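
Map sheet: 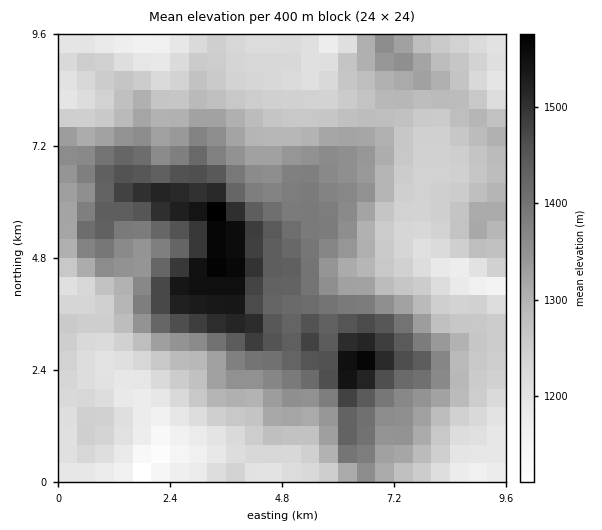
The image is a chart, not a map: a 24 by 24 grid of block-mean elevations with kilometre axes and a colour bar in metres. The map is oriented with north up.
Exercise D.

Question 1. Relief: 1100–1590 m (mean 1310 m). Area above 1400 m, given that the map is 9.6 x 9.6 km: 19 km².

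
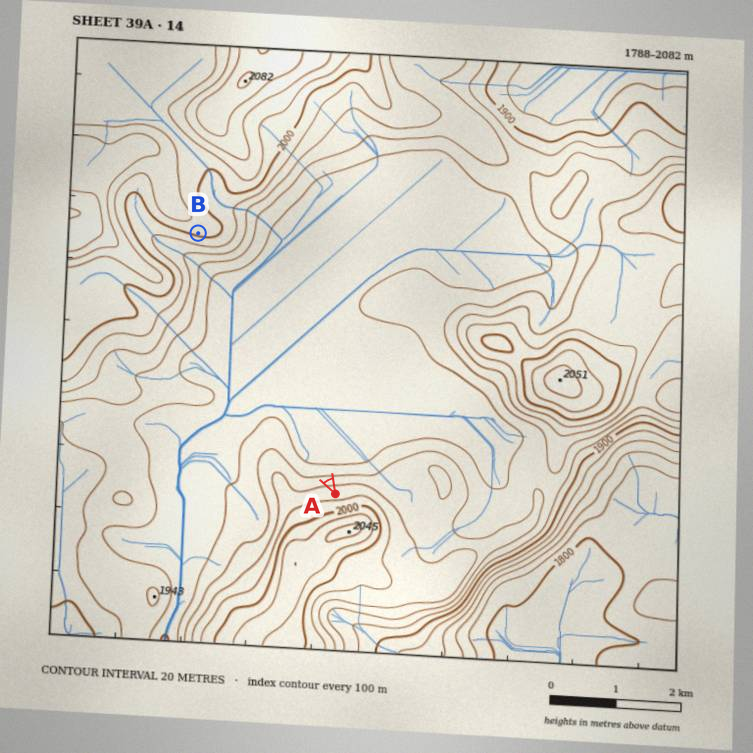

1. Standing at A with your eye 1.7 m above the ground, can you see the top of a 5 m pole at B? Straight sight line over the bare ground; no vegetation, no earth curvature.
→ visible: true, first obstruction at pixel None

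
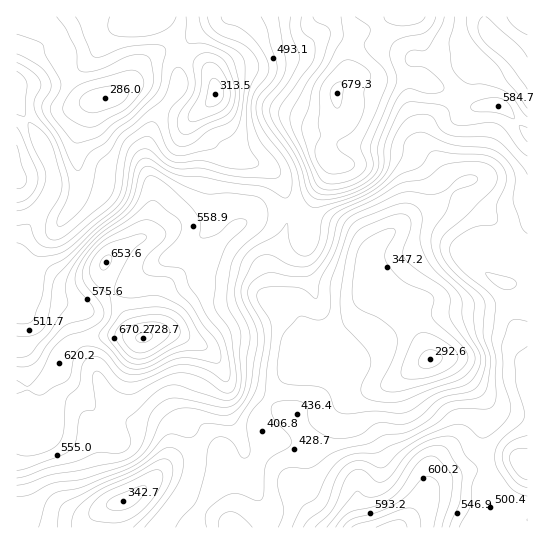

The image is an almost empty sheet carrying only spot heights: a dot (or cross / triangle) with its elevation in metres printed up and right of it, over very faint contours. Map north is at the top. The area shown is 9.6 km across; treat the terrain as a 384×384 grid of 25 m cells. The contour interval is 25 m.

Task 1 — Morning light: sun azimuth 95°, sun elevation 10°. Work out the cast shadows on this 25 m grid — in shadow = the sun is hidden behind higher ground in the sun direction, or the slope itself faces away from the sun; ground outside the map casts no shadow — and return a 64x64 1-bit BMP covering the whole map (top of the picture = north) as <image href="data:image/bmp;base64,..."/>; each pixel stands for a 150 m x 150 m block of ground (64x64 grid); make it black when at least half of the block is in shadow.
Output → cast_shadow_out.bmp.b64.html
<image width="64" height="64" href="data:image/bmp;base64,Qk0+AgAAAAAAAD4AAAAoAAAAQAAAAEAAAAABAAEAAAAAAAACAAATCwAAEwsAAAIAAAAAAAAA////AAAAAAAAAAAAAYAAAAAAAAAAAAAAAADAAAAAAAAAAOAAAAAAAAAAYAAAAAAAAAAgAAAAAAAAAAAAAAAAAAAAAAAAAAAEAAAAAAAAAAgAAAAAAAAACAAAAAAAAAAAAAAAAAAAAAAAAAAAAAAAAAAAAAAAAAAAAAAAAAAAAAAAAAAAAAAAAAAAAAAAAAAAAAAAAAAAAAAAAAAAAAAAcAAAAAAAAAH4AAAAAAAAA/gAHAAAAAAH+AAYAAAAAAPwABgAAAAAA+AAOAAAAAAAAAA4AAAAAAAAADAAAAAAAAAAAAAAAAAAAAAAAAAAAAAAAAAAAAAAAAAAAAAAAAAAAAMAAAAAAAAAB4AAAAAAAAAPwAAAAAAAAA/AAAAAAAAAD+AAAAAAAAAP8AAAAAAAAAfwAAAAAAAAA/wAAAAAAAAA/gAAAAAAAAB+AAAAAAAAAD8AAAAAAAAgPwAAOAAAAAAfAAB8AAAAAB8AAPwAAAAADgAB/AAAAAAMAAP4AAAAQAAAA/gAAABAAAAB8AAAAAAAAAHAAAAAAAAADgAAAAAAAgB/AAAAAAAHAf4AAAAAAAMB/gAAAAAAAID8AAAAAAAAQPgEAAAAAAAAcAQAAAAAAAAgAgAAAAAAAAAAAAAAAAAAAAAAAAAAAAAAAAAAAAAAAAAAAAAAAAAAAAAAAAAAAAAAAAAAAA=="/>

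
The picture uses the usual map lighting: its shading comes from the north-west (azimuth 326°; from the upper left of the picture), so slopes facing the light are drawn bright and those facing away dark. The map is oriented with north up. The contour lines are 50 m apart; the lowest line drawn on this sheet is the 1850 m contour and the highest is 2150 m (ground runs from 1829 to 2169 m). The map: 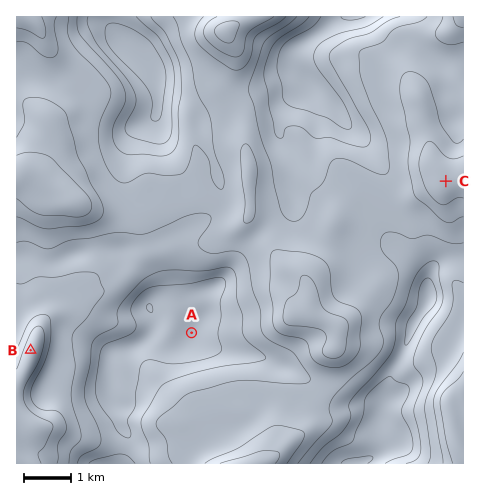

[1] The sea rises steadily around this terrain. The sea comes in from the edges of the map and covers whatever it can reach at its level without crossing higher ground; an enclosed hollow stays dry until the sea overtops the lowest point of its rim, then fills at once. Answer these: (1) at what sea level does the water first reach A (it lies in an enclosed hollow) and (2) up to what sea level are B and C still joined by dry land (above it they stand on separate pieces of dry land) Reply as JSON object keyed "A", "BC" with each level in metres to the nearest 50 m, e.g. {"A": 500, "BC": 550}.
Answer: {"A": 1900, "BC": 2000}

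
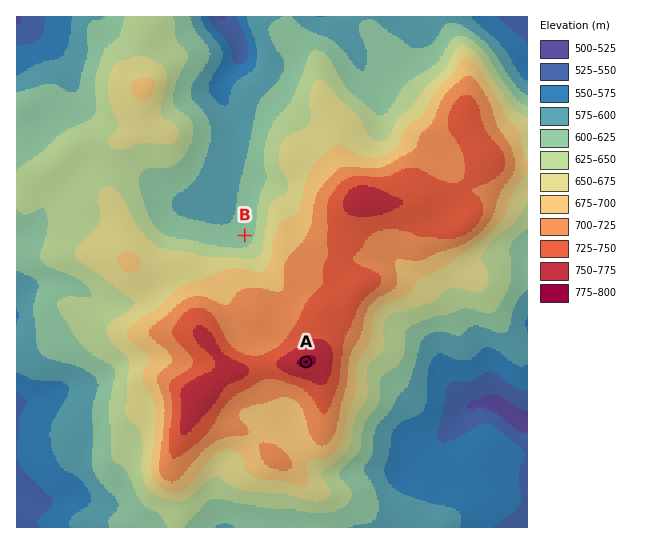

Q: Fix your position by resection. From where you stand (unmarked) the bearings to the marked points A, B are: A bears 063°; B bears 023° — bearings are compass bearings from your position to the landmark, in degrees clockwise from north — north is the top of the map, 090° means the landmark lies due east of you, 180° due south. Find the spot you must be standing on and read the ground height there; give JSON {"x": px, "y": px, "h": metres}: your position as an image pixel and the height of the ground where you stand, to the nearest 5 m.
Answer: {"x": 159, "y": 437, "h": 690}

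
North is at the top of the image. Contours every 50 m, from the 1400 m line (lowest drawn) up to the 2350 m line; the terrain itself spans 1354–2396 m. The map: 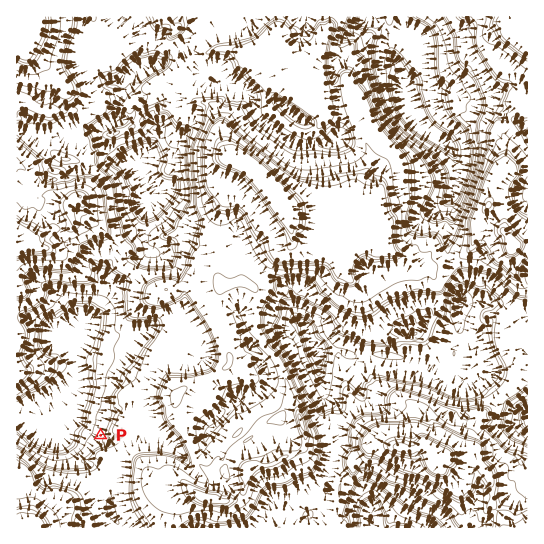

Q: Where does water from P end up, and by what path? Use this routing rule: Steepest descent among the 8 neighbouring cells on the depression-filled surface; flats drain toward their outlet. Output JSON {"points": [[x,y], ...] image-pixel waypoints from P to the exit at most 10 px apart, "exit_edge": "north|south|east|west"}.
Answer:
{"points": [[101, 435], [90, 431], [79, 425], [69, 423], [58, 425], [47, 423], [37, 423], [26, 417], [17, 410]], "exit_edge": "west"}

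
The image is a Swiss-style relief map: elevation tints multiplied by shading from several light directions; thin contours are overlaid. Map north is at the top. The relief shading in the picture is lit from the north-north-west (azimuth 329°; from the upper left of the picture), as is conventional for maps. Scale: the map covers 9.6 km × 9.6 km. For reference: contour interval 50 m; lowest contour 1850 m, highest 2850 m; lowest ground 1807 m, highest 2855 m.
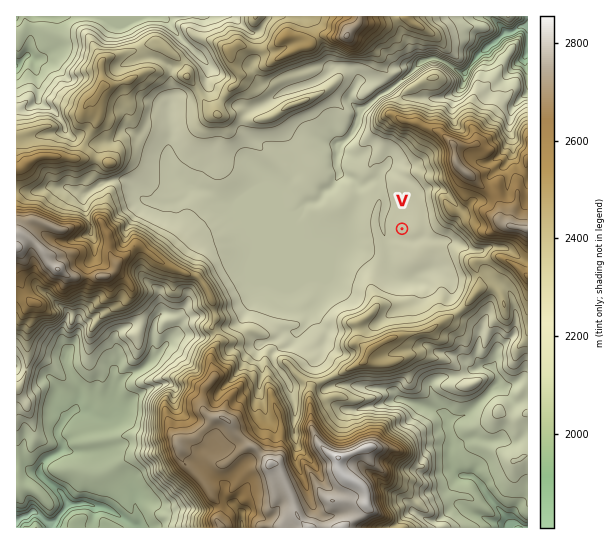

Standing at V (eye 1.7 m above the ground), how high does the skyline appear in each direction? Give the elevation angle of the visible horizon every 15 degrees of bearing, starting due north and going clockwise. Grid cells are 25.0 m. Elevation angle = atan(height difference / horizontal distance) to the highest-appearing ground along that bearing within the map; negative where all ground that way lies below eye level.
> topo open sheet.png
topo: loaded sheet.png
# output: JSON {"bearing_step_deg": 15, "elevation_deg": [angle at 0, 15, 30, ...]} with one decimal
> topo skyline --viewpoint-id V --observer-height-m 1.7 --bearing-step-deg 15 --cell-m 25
{"bearing_step_deg": 15, "elevation_deg": [9.7, 10.8, 14.9, 18.3, 15.3, 14.1, 14.9, 8.9, 6.7, 6.4, 5.6, 6.9, 7.5, 8.1, 6.6, 5.9, 2.6, 3.8, 4.6, 1.8, 2.3, 3.1, 4.5, 7.9]}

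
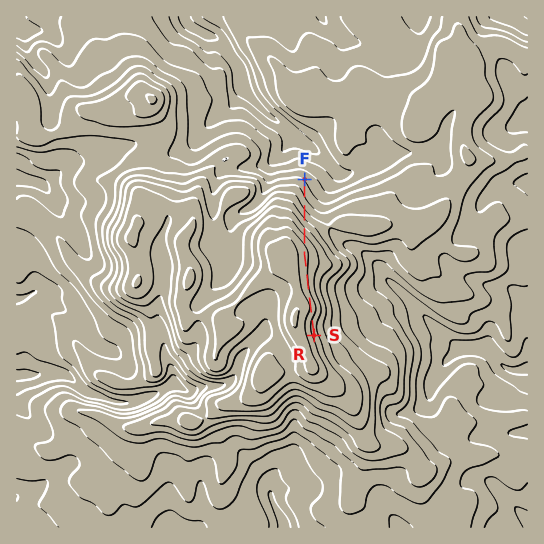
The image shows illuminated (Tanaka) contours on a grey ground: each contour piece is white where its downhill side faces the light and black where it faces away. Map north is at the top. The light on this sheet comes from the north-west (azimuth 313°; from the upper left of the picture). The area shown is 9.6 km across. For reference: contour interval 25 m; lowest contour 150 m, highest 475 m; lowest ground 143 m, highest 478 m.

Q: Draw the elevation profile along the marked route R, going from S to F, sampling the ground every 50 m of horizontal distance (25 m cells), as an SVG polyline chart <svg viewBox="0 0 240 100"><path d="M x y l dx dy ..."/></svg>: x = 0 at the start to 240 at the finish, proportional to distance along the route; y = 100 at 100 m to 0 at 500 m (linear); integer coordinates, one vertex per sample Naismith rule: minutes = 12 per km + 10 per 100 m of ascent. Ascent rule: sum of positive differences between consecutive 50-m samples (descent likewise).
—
<svg viewBox="0 0 240 100"><path d="M0 21l4 0 4 1 4-1 4 0 4-1 5-1 4-2 4-1 4-1 4-1 4-1 4 1 4 1 4 1 4 1 4 1 5 0 4 0 4 1 4 0 4 0 4-1 4 0 4 0 4 0 4 0 4-1 4 0 5 0 4-1 4 0 4 1 4 1 4 1 4 1 4 2 4 2 4 2 4 2 5 2 4 2 4 2 4 2 4 2 4 1 4 2 4 2 4 2 4 1 4 2 5 1 4 1 4 1 4 1 4 1 4 1 4 1 4 1 3 1"/></svg>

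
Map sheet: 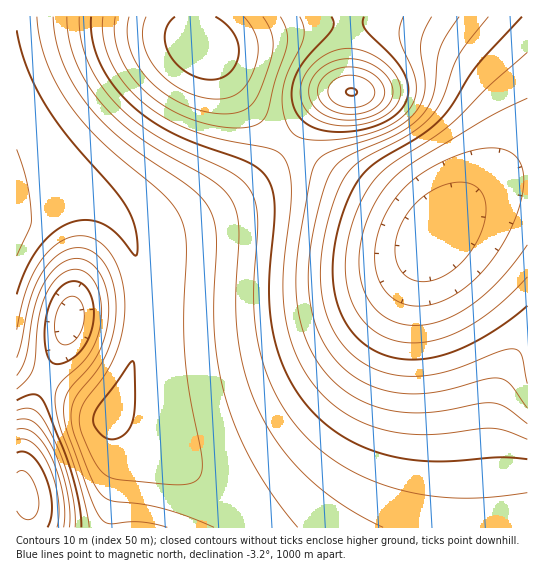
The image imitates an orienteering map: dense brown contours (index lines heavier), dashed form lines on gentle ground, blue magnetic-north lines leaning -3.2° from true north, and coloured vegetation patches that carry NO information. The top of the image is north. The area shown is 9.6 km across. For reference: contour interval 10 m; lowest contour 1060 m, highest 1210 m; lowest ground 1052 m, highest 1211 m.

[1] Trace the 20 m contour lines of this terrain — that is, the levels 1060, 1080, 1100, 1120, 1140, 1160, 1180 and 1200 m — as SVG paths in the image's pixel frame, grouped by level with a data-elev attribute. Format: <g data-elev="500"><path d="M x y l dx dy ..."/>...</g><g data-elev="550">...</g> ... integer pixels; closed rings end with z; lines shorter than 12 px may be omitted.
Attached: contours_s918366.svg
<g data-elev="1060"><path d="M415 281l-8-4-5-5-4-6-3-9 2-20 9-22 15-16 18-12 20-5 8 1 8 3 8 9 3 15-3 19-9 18-13 16-15 12-16 6z"/></g><g data-elev="1080"><path d="M527 245l-23 30-24 23-25 17-25 9-12 1-12 0-11-3-10-5-9-7-7-9-5-11-3-11-2-24 5-26 11-27 15-20 13-13 19-12 68-41 37-18"/></g><g data-elev="1100"><path d="M17 453l6-1 8 3 8 10 6 12 5 14 2 14-1 12-3 10"/><path d="M527 306l-34 25-35 19-31 8-14 2-15-2-13-3-14-6-11-8-9-11-8-12-5-13-4-16-1-16 1-24 6-27 9-25 11-19 16-16 43-26 20-15 12-15 26-40 45-49"/><path d="M215 17l10 6 8 10 5 9 1 11-3 10-6 9-8 6-11 2-12-2-12-5-10-8-7-10-4-10-1-11 3-9 7-8"/></g><g data-elev="1120"><path d="M17 429l9 0 8 4 9 10 8 14 7 17 5 20 2 17-1 16"/><path d="M527 408l-17-24-11-6-12 1-41 11-27 4-26-2-26-8-20-13-17-18-12-22-8-26-2-28 3-31 9-44 10-28 7-9 8-7 54-25 14-9 10-10 7-11 4-10 3-34 3-12 6-12 13-18"/><path d="M263 17l8 14 2 14-2 16-10 26-6 13-6 7-11 5-13 2-20-3-20-6-19-10-16-14-12-15-8-17-3-16 2-16"/></g><g data-elev="1140"><path d="M527 439l-21-8-13-3-63 7-20-1-20-3-19-5-17-8-16-10-14-11-13-16-12-19-8-21-6-23-2-21 0-23 8-83-1-18-5-14-6-6-8-4-52-10-29-9-23-11-20-13-21-20-14-23-8-24-1-22"/><path d="M17 410l10-2 8 3 7 7 9 16 11 23 8 25 4 25 1 20"/><path d="M63 345l-4-3-3-7-2-9 2-9 3-10 4-6 6-4 5-1 5 4 4 6 1 9-1 9-3 9-5 7-6 4z"/><path d="M300 17l4 10 0 10-19 44-3 14 1 15 4 15 7 9 11 5 16 1 29-2 27-7 20-10 14-14 4-10 1-12-3-14-13-32-1-10 4-12"/></g><g data-elev="1160"><path d="M527 493l-36 4-30 1-30-2-29-6-28-9-25-12-24-16-20-18-16-18-13-22-10-22-7-26-4-24-1-25 4-80-2-15-5-11-7-10-10-8-75-36-22-16-19-16-17-21-13-23-7-23-2-22"/><path d="M17 389l11-11 5-9 6-52 4-15 6-13 8-11 9-7 9-2 10 3 9 9 5 13 3 17-3 19-5 15-7 12-28 28-3 6-1 10 4 24 23 66 7 36"/><path d="M332 125l18 1 17-3 15-6 12-8 6-11 0-11-4-12-10-11-19-12-10-3-10-1-9 2-9 3-10 6-8 7-6 8-4 9-1 10 2 9 4 8 7 7 9 5z"/></g><g data-elev="1180"><path d="M298 527l-24-30-21-34-16-33-12-35-7-29-3-29-1-35 2-63-1-16-4-12-7-10-11-11-67-47-20-18-17-18-15-21-11-23-7-22-3-24"/><path d="M17 358l4-13 10-48 7-16 8-14 12-12 12-6 13-1 12 6 9 9 7 14 4 16 1 17-3 23-7 21-9 17-20 24-6 15 0 11 2 10 17 44 9 17 10 8 53 8 25 8 27 11"/><path d="M344 114l10 0 11-2 9-3 6-6 4-6 0-7-2-7-6-6-13-8-14-2-15 3-11 8-5 11 0 6 2 6 10 9z"/></g><g data-elev="1200"><path d="M111 439l7-1 7-4 4-5 4-8 2-26 0-28-2-6-34 44-5 10-1 8 4 6 6 7z"/><path d="M17 294l9-24 12-21 15-16 17-10 15-3 14 2 17 11 19 23 2-2 1-7-4-22-10-22-12-16-46-53-26-39-15-32-8-33"/><path d="M349 95l6 0 2-4-3-2-6 0-2 4z"/></g>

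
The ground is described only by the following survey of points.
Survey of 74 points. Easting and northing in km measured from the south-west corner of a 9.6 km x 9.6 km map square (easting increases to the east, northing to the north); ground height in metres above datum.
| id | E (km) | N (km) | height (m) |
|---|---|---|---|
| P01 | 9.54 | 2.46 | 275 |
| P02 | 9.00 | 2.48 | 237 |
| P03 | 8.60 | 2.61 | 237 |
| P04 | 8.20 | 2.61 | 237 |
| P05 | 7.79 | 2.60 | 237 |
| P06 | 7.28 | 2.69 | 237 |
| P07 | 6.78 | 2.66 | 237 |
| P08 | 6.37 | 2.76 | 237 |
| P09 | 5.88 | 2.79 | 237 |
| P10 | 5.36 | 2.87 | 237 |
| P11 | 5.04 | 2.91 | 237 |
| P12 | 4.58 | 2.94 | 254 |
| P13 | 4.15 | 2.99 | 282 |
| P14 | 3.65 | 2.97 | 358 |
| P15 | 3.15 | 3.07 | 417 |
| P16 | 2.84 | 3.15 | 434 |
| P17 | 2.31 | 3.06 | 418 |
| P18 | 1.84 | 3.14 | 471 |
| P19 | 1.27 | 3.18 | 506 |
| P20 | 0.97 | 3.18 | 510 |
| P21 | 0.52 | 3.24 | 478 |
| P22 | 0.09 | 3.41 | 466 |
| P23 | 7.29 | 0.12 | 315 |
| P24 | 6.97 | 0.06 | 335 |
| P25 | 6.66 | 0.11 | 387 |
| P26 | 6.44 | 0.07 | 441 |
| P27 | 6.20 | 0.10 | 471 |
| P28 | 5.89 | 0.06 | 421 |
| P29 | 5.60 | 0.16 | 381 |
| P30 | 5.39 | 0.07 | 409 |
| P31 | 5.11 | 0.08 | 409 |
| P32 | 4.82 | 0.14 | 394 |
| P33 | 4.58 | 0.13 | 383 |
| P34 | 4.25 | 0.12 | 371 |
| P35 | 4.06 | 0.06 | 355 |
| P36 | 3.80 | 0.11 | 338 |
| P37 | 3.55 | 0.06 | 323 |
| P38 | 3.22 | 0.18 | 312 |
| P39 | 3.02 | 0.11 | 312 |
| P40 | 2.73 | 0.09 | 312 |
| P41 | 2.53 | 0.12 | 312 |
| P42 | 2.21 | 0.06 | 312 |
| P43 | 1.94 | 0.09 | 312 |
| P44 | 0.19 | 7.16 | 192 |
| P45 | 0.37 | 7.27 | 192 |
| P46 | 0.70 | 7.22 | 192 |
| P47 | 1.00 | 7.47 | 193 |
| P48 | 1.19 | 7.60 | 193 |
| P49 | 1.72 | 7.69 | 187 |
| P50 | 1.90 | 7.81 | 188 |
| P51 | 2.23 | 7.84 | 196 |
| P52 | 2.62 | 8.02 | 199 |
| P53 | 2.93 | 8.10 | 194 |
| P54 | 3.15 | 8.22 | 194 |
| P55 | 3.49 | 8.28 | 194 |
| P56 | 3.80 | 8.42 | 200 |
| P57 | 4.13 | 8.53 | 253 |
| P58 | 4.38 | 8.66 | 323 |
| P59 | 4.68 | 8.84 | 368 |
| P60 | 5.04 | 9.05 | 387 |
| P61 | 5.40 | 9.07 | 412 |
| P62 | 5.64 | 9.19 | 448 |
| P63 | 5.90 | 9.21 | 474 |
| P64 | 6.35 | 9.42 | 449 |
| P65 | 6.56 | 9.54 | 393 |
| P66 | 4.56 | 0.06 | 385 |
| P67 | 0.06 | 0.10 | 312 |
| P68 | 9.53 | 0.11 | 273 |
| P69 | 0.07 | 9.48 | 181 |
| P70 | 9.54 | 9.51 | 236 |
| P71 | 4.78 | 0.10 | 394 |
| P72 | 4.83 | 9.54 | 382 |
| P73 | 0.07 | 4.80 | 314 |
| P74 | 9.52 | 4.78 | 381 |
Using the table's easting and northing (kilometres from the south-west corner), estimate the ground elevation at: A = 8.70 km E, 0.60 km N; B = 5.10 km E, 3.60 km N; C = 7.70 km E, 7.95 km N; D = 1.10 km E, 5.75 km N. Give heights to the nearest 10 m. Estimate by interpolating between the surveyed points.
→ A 270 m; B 240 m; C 430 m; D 220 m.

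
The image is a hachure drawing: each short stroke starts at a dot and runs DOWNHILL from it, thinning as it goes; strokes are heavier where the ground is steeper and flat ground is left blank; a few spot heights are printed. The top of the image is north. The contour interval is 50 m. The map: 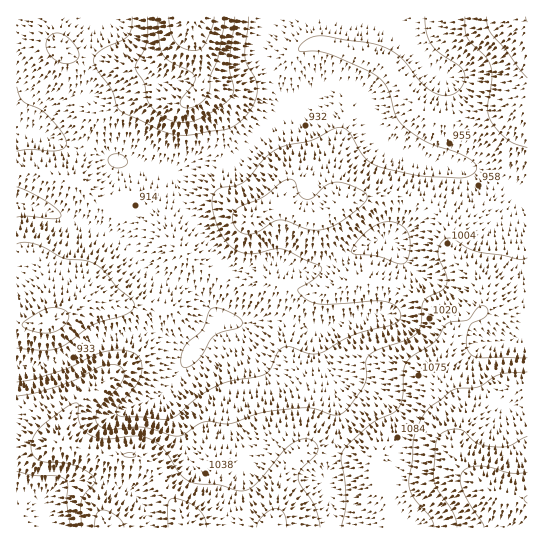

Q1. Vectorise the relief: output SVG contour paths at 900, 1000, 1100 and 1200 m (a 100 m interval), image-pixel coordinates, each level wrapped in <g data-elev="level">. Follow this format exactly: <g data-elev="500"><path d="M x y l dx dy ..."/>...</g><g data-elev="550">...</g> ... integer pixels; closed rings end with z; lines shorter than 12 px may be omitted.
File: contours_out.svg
<g data-elev="900"><path d="M185 368l-3-2-1-4 2-13 5-7 14-12 7-18 2-3 6-1 6 1 18 10 1 4-1 3-20 6-7 4-15 23-8 6z"/><path d="M17 187l12 5 18 10 11 8 3 5-2 3-5 1-25-3-12 1"/><path d="M114 167l-6-5 0-4 2-2 8-2 8 4 2 4-3 4-6 2z"/><path d="M17 87l5 13 4 3 13 6 8 6 15 18 4 10-3 6-6 2-27-2-13 2"/></g><g data-elev="1000"><path d="M17 471l17 4 23 1 8 3 3 6-1 17 3 25"/><path d="M40 333l11 0 10-4 7-8 1-4-1-4-9-5-10 0-11 5-15 10-1 3 4 3z"/><path d="M527 258l-8 1-16-4-24-3-10-3-16-10-6-1-4 2-4 6-1 8 8 21 1 6-1 5-4 4-13 7-5 4-2 5-1 20-6 9-10 6-28 9-9 7-2 5 0 16-2 8-16 23-9 6-8 0-22-7-36 3-16 3-27 10-20-3-7 1-18 12-7 2-36-9-36 2-5-2-4-4-1-4 0-5 6-9 18-20 4-10 0-4-3-4-8-3-14 3-34 17-27 8-21 4"/><path d="M245 234l11-1 17-11 6-2 8 1 23 9 8 0 9-2 14-6 17-13 8-8 1-6-4-4-10-5-10-3-8-1-10 4-12 12-7 1-7-4-5-14-4-2-4 1-22 17-23 9-6 5-3 7 2 7 4 5z"/><path d="M148 17l-1 25-4 10-7 11 0 7 8 12 3 17 5 8 14 11 16 5 12-2 12-6 19-12 7-8 2-8-4-14-1-10 6-46"/><path d="M465 17l0 13 2 8 18 19 6 10 1 14-4 26 2 12 7 10 10 11 8 4 12 4"/></g><g data-elev="1100"><path d="M124 527l-2-5-5-5-7-5-7-2-4 1-2 3-2 13"/><path d="M206 527l-2-10-6-8-11-7-13-4-4 2-2 5 0 22"/><path d="M287 527l-3-13-3-4-6-2-5 2-7 5-5 7-1 5"/><path d="M125 457l8 0 3-2-3-2-5 0-4 1-1 1z"/><path d="M527 372l-25 2-8 3-16 10-24 2-24 18-7 8-6 12-3 12-5 46 4 12 17 20 4 10"/><path d="M169 17l2 14 4 11 8 6 11 3 7-2 4-5 8-18 1-9"/></g><g data-elev="1200"><path d="M527 472l-17 1-20-6-9-1-12 1-6 4-3 8 2 10 22 38"/></g>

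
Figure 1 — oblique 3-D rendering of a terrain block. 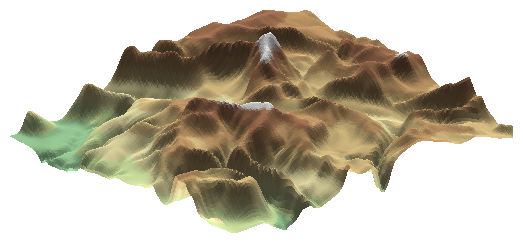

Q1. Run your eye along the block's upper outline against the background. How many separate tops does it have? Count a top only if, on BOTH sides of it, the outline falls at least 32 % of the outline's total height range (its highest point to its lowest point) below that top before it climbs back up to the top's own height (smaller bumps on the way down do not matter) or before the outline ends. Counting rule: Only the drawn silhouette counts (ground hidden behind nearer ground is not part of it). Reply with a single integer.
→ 1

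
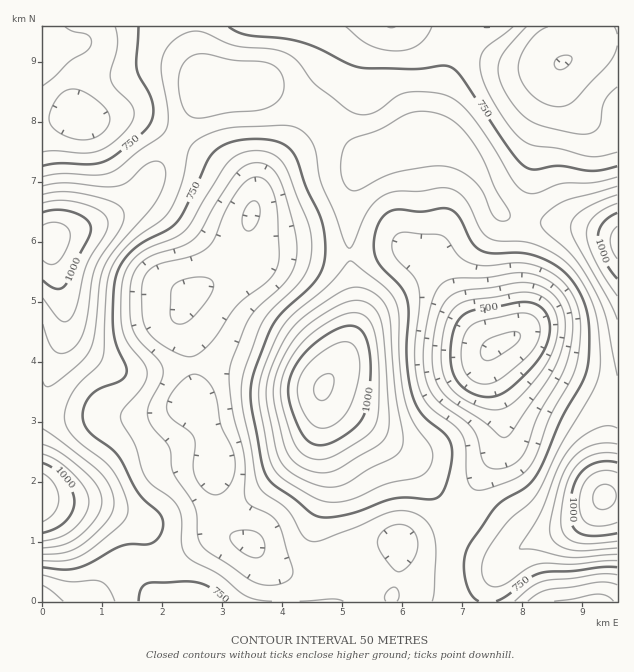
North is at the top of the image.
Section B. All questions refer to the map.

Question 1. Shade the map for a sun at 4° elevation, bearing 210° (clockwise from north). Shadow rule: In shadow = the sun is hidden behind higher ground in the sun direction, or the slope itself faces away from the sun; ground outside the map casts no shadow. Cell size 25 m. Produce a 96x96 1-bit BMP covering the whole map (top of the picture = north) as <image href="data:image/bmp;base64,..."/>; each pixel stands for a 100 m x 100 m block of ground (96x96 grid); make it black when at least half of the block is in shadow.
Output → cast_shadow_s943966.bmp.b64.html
<image width="96" height="96" href="data:image/bmp;base64,Qk2+BAAAAAAAAD4AAAAoAAAAYAAAAGAAAAABAAEAAAAAAIAEAAATCwAAEwsAAAIAAAAAAAAA////AAAAAAAAAAH////wAAAAAAAAAAH///+AAAAAAAAAAAP///8AAAAAAAAAAAP///4AAAAAAAAAAAP///AAAAAAAAAAAAf//+AAAAAAAAAAAAP//4AB4AAAAAAAAAP//4AD8AAAAAAAAAP//wAD8AAAAAAAAAP//wAB8AAAAAAAAAP//gAA4AAAAAAAAAP//gAAAAAAAAAAAAP//gAAAAAAAAAAAA///gAAAAAAAAAAAH///AAAAAAAAAAAD///+AAAAAAAAAAf////4AAAAAAHAAB/////gAAAAAAfgAD/////gAAAAAP/gAP/////gAAAAAP/wAf/////AAAAAAf/wB//////AAAAAAf/wD//////AAAAAAf/wH//////AAAAAA//4H/////+AAAAAD//wP/////+AAAAAf//wP/////+AAAAB///wH/////+AAAAH///gH/////+AAAAP///gD/////8AAAAf///AB9////8AAAA////AA8////8AAAB////AAcf///8AAAD////AAMf///8AAAD////gAEP///4AAAD////gAAH///4AAAH////wAAD///wAAAH////wAAB///wAAAH////4AAA///wAAAP////4AAA///wAAAf////4AAAf//wAAf/////8AAAP//wAA//////8AAAf//4AB//////8AAA///4AB//////+AAA///4AB//////+AAB///8AD//////+AAB///8AD//////+AAB///8AH//////+AAB///+Af//////8AAD///+B///////8AAD////H///////4AAD////H///////4AAD////H///////gAAD////j//////4AAAD////gD/////AAAAB////wAP///+AAAAA////wAD///8AAAAAf///wAA///8AAAAAH///wAAf//8AAAAAB8f/4AAP//8AAAAAAAP/4AAH//4AAAA8AAH/4AAH//4AAAD/4AD/8AAD//4AAAD/+AB/8AAB//4AAAP//AB/8AAB//4AAB///gA/8AAA//4DwP///gAf+AAAf/4H/////wAP8AAAH/wP/////wAH8AAAD/wP/////wAD8AAAA/wf/////4AB4AAAAPgf/////4AAAAAAAAA//////54AAAAAAAA///////8AAAAAAAB///////8AAAAAAAD///////4AAAAAAAH///////4AAAAAAAP///////wAAAAPgAf///9///gAAAAfwB////9///gAAAA/4/////8///gAAAB///////8f//gAAAD///////8P//wAAAH///////8H//gAAAP///////8B//gAAAf///////8A//gAAB////////8Af/gAAH////////8AP/gCB/////////8AH/gf//////////8AD/g///////////8AB/h///////////8AA/x///////////8AAfz///////////8AAPz///////////8AAH7///////////8AAD7///////////8="/>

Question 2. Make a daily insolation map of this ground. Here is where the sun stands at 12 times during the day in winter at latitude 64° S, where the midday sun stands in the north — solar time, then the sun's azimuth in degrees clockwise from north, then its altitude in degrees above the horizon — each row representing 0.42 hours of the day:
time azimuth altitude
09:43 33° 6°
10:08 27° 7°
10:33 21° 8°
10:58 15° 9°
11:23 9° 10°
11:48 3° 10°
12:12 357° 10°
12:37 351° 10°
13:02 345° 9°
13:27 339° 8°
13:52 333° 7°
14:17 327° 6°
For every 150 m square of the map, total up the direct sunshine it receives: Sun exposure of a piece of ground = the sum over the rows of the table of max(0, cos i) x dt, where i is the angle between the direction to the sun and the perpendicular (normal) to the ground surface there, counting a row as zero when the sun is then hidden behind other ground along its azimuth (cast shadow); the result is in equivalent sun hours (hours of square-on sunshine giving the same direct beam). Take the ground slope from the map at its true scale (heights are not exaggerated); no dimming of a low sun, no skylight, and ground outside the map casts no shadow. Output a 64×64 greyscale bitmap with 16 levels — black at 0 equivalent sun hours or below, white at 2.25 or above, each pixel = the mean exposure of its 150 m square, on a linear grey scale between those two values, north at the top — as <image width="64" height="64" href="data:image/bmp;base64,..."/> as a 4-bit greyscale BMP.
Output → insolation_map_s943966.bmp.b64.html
<image width="64" height="64" href="data:image/bmp;base64,Qk12CAAAAAAAAHYAAAAoAAAAQAAAAEAAAAABAAQAAAAAAAAIAAATCwAAEwsAABAAAAAAAAAAAAAAABEREQAiIiIAMzMzAERERABVVVUAZmZmAHd3dwCIiIgAmZmZAKqqqgC7u7sAzMzMAN3d3QDu7u4A////ABAAARIjRWd4iJmaq7u6qZh3ZVVVVVVVQxAAAAAAAAAAAAAAEjRVZ3iJmZmZmpmId3ZURDREVVRDIQAAAAAAAAAAAAASNFZneJmZmId2ZmZmZlRDRERVREQyEAAAAAAAAAAAABI0VWZ4mamId2VEREVWVURVVVVERVQyEAAAAAAAAAAAASNFVWiJqYd2VUMzNFVUVVZVVURWZlQhAAAAAAAAAAABIjREV3iIdmVEMyIiM0RVVERERFZ3dlMQAAAAAAAAAAASIzRFZ2ZUQzMzIRERIzMiIzREZ3iIdUIQAAAAAAAAABEjNEVVVEMiIiIhAAABEAABI0RneIiHZTIQAAAAAAABEjRFVVRDMhESIiEAAAAAAAASNGZ3iIh2VDEAABESIRIjVmZmVUQyEREREAAAAAAAABI0VneIiId2QyEAIzMzM0VoiId2ZUMhAAAAAAAAAAAAAjRWeImZmHZUMiJFVmZmZ4mZmId3ZTIQAAAAAAAAAAASNFZ4mqqYh2ZVRHd4iIiIiZmYiId2UxAAAAAAARAAABI0V4mrupmIiId3qqqqqZiIiId3d3ZTIQAAAAARERERIjRWiau7qZmaqqrMzMu6mHdmZmVVZVQhAAAAABERESIzNEZ5q7qpmavN3e3czLqHZlVVVERERDIRAAAAAAESI0RERWiZqZmavO7+7dzLqYdlVVVEMjNEMyEQAAAAARI0VVVVZneIiJq83v/cy7qph2ZmZlQyIzNDMhAAAAABI0ZndmZmZnd3iavN3aqZmYh3Z3eHdUMjM0MzIQAAABI0Z4iYiHZmZneImqq6d3d3ZmZmeIh2VDMzMzMhEBERI0V4mruqmHdmd4iIiIhVVVVFVVVmd3ZUQzMzMiIREiI0VnmqvMy6mHd3iIh3ZkREMzMzNEVVVURERDMzIiIiM0RWeKvM3cupiIiJiHZlQzMiIiIiIzMzM0REREMzMzMzRWZ4mrzMy6mZiIiYh2VDIiERESIiIiIjRVVVVVVUQzRFZneJqqqZmZmIiIiHZUIhEREiMzMiIiNFZ3d3d2ZUREVmZ3iIh3eIiZiIh3dlMhEREjRVVEMzNFZ4iJmZh2VEVWZmZ3ZURFZ4iIh3ZlQyEREkVnd3ZVVVZniZqqqYdlVWZmZVVDIRESR4h2ZVVDIREjVomZiHZmZneImqu6qYdmZmVVVDIAAAABNnZlREMhEjRXiZmId3d3d3iau7u6mHdmVURDIQAAAAACVlVEQyIiNFZ3h3dmZ2d3eJq7zMu6l2ZURDIQAAAAAAAlVERDMjNEVmZmVVVmZ3d4mrzMzMuodlREMhAAAAAAAANEQzIiM0RVVVRERVZneImrvM3dzLmGVUQhAAAAAAAAATMzMiI0RFREQzNEVWd4mrvMzd3cuphlVCEAAAAAAAAAIyIhEjREREMzMzRFVniau8zMzMzLqYdUIQAAAAAAAAAiIRESNEREMhEiMzRVeJqru7u7u8u6mGQhAAAAAAAAABERERIzQzMgAAEiM0VneJmqqpmqq7qYdTEAAAAAAAAAEREREjMyIgAAAAEiNFVneIiIiIiZqph1MhAAAAAAAAAREREiIiIRAAAAABIjRVVWZndmZniIh2VDIQAAAAAAABEREiIiERAAAAAAASNEVFVVVlVVZnZlVEMyEAAAAAAAESIkQzIRAAAAAAASNERUREVVVERFVUMzMzMhAAAAAAEiM0ZlQyIRAAAAABI0RERERERERERDIiIiMyEAAAAREjRVaYh2VDIQAAABIjM0RERDM0REMzIRERIjIhERIzNEVnibuqmHZTIQERIiIiIjMzMzMzMzIRABERIiIzRVZmeJq77dzLqYZCIiIiIhEAEjMyIzMyIRAAAREiM0VniIiavN3/7t3Ll1QyIiIhEAABIiIiMyIRAAABARI0V4iZmavN7//+7duoZUMzIiEQAAASIiMzIhEAAREAEjRniZmaq83v7+7t26h1RDMyIRAAABIzM0MyEQABEQESNWeImZqrze7u7u3LqYdlRDMyEAAAAjNEREMhERERERJGeIiJmrvM3c3d3cuqmHZUQzIAAAABNEVVVDIhERERJFeIiImau7vMvM3cy7uqmGVDIQAAAAE0RVZmVDMiIiNFaIiZmaqrqqurvMy7u7uoZTIQAAAAASNEVnd2VEMzNFaImZmZqqqZmYmqqqqquqhkIQAAAAABIzRWiJh2VVVWeImZmZmqmYh4d4iIiImZh1MQAAAAAAEjNGeJqZh3d3eImZmZmZmYdmZVVVVVZnd2QxAAAAAAESNFaJmqmZiIiJmZmIiZmYdlVURDMzM0RVVDIQAAAAESNFZ4iZmZmZmZmZmIiImYh2VVVDIiIiIzREMyIRERIiNFZ3iIiImZqpmZiIiIiIiHdmVUMyIiIiM0REQzMzMzRFZ3h3ZneJmZmYiIiHd3iIiHdmVEMzMzMzRFVVVVVVVVZ3d3ZmZ4mZmIh3d3Zmd3eIiHdlVVVUQzRFZnd3d3d2Z3d3ZmZ4mZmId3ZmVVVmZ3iIh2ZmZmZURVZ3iJmZmZiHd3d3eImZmId3ZVRERFVWZ4iHZmZnZlVVZ4iZqru7upiHd3eJqqqYh3ZUMyIzRERWd3ZlVmZmVVZ3iZqrvMzLupiHiJmqqZh3ZkMhESIzM0VWZVRERVVVVniJmaq8zdy6qYiIiZmYh3ZlQgABESIiI0RTMzMzREVWeIiZmqvMzLupiHd3d3dmZlQxAAABERERIz"/>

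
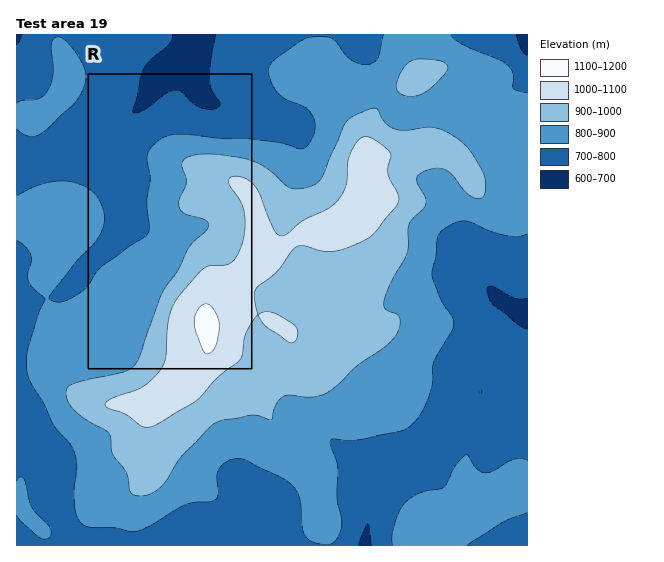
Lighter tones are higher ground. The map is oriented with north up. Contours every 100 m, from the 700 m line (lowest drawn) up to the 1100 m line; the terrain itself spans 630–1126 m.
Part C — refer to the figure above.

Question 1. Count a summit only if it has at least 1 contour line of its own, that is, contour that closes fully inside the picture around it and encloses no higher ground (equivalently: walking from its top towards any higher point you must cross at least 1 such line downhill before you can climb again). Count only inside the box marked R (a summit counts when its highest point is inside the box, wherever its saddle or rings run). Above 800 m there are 1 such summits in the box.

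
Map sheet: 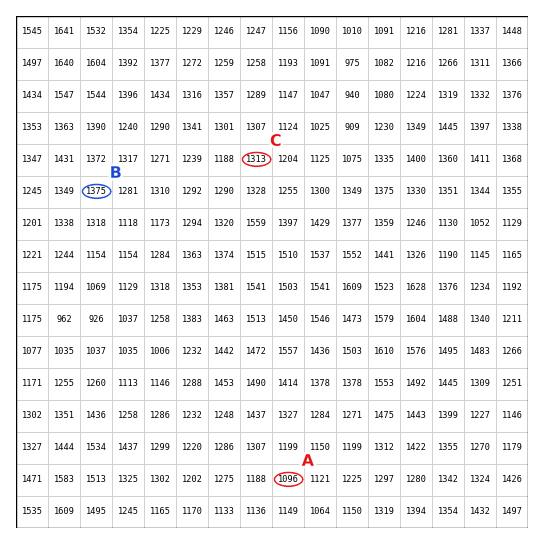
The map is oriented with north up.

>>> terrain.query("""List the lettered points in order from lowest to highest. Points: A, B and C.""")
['A', 'C', 'B']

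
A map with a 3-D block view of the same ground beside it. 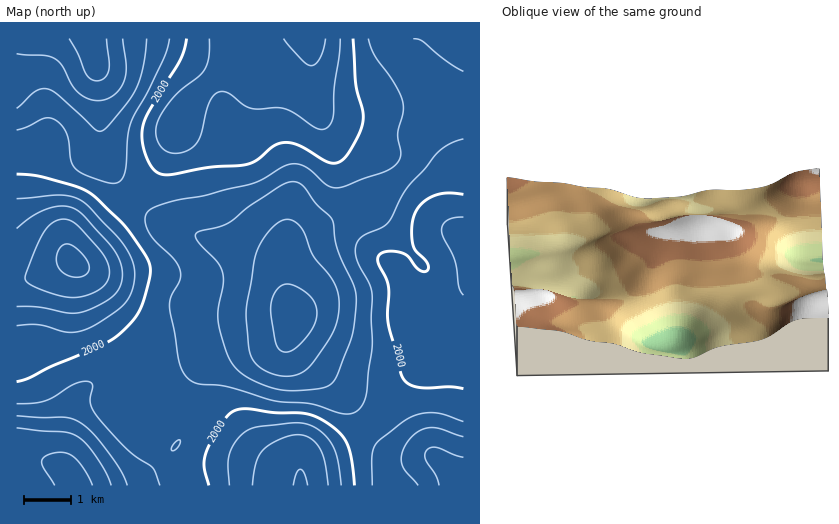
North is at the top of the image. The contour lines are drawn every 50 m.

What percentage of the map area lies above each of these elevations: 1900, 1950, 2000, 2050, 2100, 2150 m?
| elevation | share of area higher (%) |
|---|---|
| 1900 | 94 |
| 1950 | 84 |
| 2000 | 67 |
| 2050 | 41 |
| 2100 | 21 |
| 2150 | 10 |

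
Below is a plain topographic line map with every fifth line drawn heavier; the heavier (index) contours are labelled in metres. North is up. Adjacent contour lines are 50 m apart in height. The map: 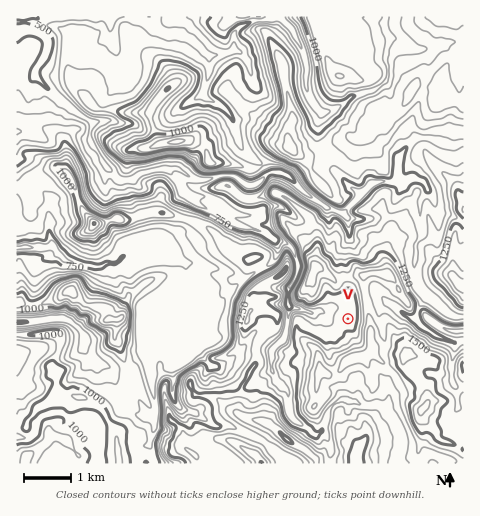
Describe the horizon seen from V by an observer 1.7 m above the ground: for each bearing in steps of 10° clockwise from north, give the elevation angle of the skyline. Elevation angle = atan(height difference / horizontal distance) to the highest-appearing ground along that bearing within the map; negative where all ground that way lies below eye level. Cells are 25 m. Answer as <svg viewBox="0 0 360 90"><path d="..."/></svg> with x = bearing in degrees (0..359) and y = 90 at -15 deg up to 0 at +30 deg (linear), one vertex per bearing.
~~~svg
<svg viewBox="0 0 360 90"><path d="M0 47l10-6 10-5 10-3 10-6 10-5 10-4 10-3 10-2 10-3 10-1 10-1 10 0 10 4 10 7 10 6 10-1 10-1 10 2 10 6 10 7 10-2 10 1 10 4 10 4 10 7 10 4 10-1 10 1 10 0 10-12 10-4 10-1 10 2 10 0 10 5"/></svg>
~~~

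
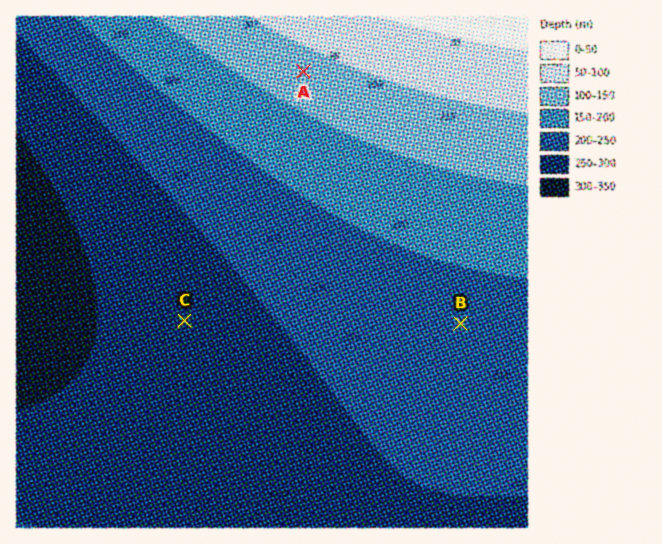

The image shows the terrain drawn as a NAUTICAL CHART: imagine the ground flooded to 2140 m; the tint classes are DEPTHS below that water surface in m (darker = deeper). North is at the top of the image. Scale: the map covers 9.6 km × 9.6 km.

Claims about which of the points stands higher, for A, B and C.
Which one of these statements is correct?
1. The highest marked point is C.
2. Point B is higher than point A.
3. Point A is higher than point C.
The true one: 3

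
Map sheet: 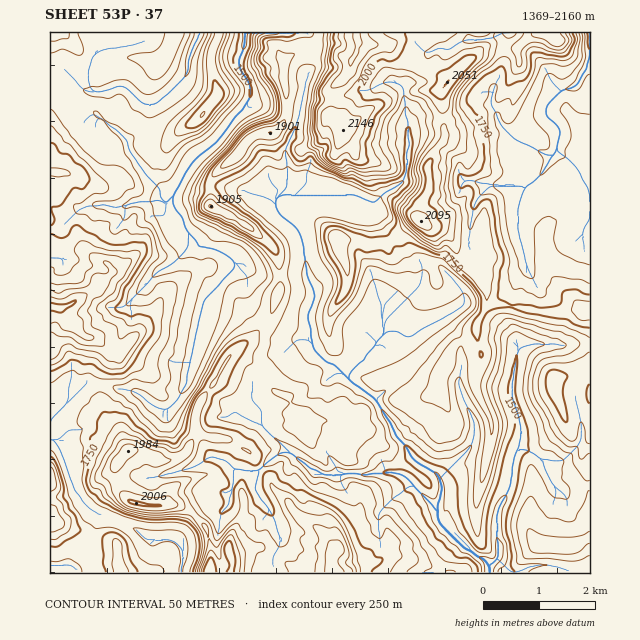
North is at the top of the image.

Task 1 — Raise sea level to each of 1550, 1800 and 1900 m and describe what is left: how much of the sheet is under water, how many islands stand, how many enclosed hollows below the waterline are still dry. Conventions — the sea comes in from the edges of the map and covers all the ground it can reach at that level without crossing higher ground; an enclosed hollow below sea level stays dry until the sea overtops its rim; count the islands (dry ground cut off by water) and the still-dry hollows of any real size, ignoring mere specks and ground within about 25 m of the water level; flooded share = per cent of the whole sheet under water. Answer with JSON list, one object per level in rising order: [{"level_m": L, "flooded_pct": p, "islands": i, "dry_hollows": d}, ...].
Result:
[{"level_m": 1550, "flooded_pct": 9, "islands": 0, "dry_hollows": 0}, {"level_m": 1800, "flooded_pct": 78, "islands": 2, "dry_hollows": 0}, {"level_m": 1900, "flooded_pct": 90, "islands": 1, "dry_hollows": 0}]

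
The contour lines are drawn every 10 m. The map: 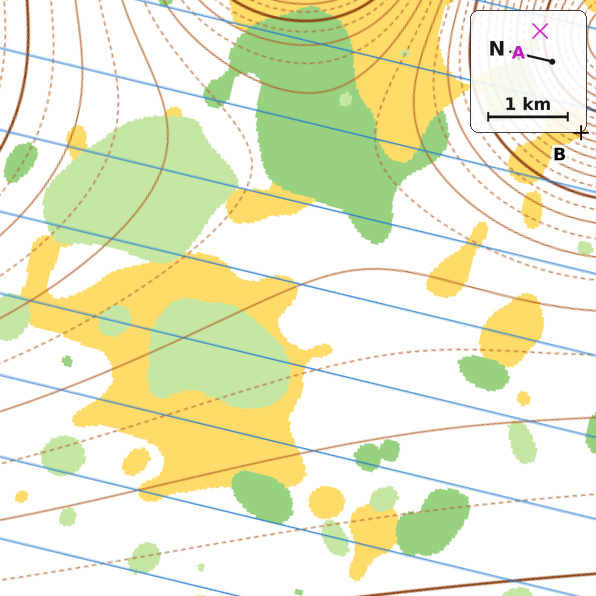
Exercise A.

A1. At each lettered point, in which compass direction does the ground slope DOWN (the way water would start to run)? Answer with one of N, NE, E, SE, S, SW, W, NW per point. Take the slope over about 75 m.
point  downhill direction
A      N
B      W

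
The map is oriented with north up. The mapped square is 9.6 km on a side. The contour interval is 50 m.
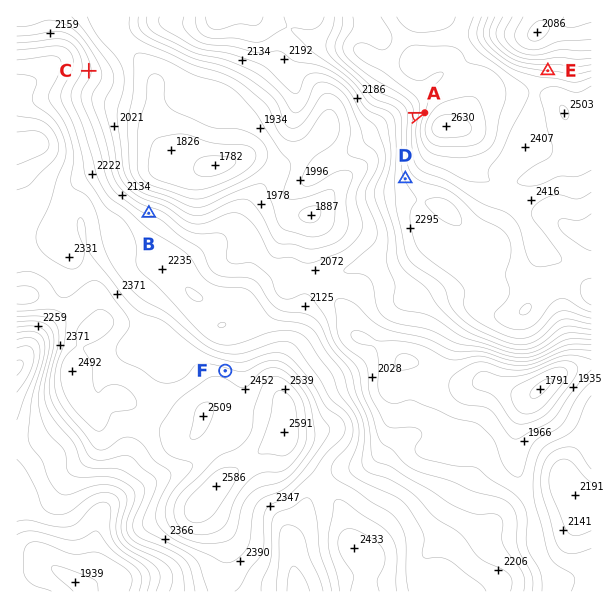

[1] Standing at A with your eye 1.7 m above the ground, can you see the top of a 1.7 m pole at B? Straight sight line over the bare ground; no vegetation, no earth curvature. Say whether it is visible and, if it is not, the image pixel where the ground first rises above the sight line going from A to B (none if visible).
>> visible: true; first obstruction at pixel None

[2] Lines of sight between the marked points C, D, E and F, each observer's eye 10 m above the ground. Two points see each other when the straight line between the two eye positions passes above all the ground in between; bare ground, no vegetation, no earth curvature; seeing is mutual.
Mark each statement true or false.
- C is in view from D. true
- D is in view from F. true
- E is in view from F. false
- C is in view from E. false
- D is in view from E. false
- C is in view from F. true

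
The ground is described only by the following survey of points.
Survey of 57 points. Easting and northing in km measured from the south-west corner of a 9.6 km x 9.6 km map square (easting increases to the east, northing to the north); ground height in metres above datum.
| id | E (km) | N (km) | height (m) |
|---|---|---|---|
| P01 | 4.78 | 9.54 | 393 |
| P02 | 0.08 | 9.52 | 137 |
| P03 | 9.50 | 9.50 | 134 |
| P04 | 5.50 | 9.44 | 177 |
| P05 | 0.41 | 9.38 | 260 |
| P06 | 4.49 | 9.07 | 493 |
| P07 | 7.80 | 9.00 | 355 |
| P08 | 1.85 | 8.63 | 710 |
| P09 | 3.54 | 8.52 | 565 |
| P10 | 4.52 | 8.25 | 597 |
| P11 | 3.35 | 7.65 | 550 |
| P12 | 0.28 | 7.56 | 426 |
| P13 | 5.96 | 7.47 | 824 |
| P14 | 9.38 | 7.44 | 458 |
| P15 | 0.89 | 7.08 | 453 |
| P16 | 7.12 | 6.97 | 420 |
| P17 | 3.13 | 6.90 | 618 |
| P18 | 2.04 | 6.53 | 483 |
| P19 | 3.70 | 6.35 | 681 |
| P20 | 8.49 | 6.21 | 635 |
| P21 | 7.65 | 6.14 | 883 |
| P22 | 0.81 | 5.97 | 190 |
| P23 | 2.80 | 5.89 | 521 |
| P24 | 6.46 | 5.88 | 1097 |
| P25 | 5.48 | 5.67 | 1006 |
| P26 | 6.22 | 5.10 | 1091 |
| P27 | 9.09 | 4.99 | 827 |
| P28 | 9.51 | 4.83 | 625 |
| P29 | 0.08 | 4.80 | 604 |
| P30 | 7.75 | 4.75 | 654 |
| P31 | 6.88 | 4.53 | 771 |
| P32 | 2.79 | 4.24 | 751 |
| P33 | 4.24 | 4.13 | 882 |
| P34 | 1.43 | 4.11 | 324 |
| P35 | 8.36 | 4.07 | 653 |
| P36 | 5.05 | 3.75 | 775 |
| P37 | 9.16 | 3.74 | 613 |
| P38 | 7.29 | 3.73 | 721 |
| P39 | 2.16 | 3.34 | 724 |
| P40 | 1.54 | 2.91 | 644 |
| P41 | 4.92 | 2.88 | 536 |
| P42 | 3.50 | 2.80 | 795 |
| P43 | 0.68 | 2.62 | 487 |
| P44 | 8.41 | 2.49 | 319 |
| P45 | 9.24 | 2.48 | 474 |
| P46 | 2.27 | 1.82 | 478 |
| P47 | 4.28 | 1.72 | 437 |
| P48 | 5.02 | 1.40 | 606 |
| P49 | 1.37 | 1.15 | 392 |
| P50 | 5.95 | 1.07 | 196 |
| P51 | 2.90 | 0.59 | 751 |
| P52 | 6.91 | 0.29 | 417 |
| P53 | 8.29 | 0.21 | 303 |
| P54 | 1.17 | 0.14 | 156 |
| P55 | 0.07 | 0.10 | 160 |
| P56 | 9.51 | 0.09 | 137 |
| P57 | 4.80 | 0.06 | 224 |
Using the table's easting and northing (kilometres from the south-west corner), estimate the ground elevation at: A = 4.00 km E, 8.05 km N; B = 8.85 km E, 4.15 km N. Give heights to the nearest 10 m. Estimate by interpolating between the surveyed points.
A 490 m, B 670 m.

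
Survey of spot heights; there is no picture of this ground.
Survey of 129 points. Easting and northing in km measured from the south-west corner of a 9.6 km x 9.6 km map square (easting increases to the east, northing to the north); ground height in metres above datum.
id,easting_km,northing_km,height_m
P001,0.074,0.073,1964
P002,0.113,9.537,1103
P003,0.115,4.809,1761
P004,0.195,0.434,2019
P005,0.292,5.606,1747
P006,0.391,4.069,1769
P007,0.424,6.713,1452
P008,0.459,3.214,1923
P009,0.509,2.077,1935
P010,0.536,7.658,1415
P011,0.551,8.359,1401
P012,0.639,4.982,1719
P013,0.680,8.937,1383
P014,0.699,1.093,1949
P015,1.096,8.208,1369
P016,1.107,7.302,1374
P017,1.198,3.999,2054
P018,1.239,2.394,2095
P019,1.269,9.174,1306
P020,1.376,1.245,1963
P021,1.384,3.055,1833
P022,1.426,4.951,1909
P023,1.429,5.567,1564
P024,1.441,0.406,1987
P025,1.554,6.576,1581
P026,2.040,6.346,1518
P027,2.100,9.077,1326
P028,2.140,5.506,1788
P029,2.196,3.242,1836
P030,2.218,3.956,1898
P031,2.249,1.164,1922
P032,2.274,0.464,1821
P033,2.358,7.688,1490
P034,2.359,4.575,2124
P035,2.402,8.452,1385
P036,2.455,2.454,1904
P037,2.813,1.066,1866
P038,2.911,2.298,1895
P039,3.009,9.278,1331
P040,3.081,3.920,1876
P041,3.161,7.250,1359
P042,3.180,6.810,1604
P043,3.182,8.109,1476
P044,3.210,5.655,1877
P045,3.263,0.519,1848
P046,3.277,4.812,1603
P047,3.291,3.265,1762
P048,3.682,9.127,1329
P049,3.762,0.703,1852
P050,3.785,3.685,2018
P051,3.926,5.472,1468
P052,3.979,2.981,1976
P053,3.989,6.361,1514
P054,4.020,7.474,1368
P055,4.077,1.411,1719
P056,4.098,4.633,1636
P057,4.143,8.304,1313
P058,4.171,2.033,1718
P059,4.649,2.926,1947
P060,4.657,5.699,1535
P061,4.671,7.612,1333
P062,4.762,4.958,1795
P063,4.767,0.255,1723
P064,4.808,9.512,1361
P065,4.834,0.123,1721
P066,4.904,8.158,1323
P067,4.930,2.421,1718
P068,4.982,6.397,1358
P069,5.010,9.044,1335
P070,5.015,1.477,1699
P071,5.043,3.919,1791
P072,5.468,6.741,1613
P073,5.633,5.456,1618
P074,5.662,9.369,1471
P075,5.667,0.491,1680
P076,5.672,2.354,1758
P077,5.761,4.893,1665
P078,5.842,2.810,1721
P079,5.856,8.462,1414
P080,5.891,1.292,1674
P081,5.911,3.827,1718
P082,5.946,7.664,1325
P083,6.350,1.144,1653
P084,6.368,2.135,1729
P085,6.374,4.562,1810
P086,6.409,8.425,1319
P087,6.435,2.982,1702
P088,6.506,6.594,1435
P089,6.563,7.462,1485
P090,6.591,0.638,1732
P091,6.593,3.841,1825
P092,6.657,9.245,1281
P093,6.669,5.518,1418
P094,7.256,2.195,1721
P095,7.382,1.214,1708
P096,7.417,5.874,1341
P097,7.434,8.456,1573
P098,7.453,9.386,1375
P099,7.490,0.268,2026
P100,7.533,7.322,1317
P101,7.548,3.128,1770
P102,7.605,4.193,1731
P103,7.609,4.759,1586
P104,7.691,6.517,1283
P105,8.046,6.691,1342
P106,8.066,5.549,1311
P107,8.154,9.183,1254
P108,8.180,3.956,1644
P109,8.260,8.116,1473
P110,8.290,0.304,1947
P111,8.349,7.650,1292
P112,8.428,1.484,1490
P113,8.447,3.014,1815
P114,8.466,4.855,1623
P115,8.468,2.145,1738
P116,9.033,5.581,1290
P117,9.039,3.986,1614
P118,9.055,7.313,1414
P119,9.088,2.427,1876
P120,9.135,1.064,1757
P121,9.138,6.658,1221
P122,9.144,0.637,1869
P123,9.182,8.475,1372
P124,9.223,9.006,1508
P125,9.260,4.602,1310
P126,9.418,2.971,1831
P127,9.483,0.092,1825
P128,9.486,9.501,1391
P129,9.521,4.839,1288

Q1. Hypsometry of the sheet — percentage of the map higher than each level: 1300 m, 93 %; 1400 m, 74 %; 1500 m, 63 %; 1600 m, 56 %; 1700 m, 46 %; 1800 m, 26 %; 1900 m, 14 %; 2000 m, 6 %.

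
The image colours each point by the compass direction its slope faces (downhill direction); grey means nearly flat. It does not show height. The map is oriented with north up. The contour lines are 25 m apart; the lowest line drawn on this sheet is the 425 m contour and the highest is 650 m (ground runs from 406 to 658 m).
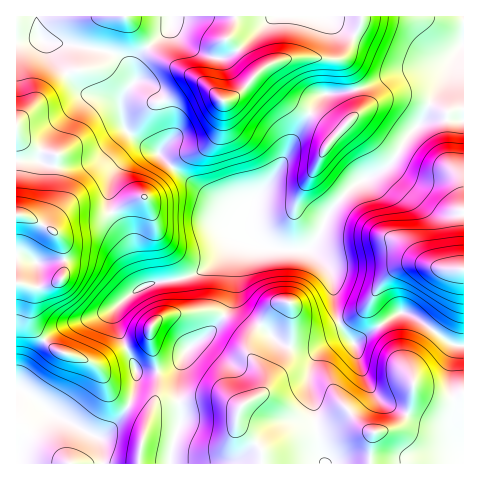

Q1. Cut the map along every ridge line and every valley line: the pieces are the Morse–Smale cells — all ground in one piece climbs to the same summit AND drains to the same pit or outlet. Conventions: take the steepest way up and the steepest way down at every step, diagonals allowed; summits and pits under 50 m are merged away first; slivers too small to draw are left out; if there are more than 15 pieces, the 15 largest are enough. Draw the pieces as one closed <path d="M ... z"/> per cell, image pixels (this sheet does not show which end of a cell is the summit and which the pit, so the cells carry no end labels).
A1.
<path d="M36 16l-20 1 0 446 86 1 0-17-4-9 5-2 20-22 7-11 6-20 0-14-18-40-4-13 1-8 16-14 14-8 42-9 16-7 33-31 7 0 3 2 2-2 3 5 16 4 20 2 21-1 10-12 11-24 10-13 18-17 29-15 7-7 16-27 11-11 12-3 32 0 0-75-19 19-42 7-49 20-31 3-6 7-21 33-18 35-25 33-6 16-1 20-4-16-8-9-52-37-25-25-20-11-11-10-5-15 0-14 13-19 0-5-7-13-8-7-9-5-68-12-5-12z"/><path d="M243 239l-9 1-15 17-16 13-16 7-42 9-14 8-16 14 0 14 21 47 0 14-6 20-7 11-20 22-5 2 4 9 0 16 361 1 1-117-17-5-29-23-15-7-10 4-39 27-10-11-8-19-5-40-17-20-5-4-22 1-20-2-10-2z"/><path d="M463 16l-425 0-1 12 3 11 5 3 60 9 14 6 8 7 7 13 0 5-13 19 0 14 5 15 11 10 20 11 25 25 52 37 8 9 3 12 2-16 6-16 25-33 18-35 23-36 4-4 39-6 41-17 42-7 19-21z"/><path d="M458 120l-26 0-12 3-11 11-16 27-7 7-29 15-18 17-10 13-11 24-9 12 16 15 6 9 5 40 8 19 10 11 39-27 10-4 15 7 29 23 12 4 5 0 0-224z"/>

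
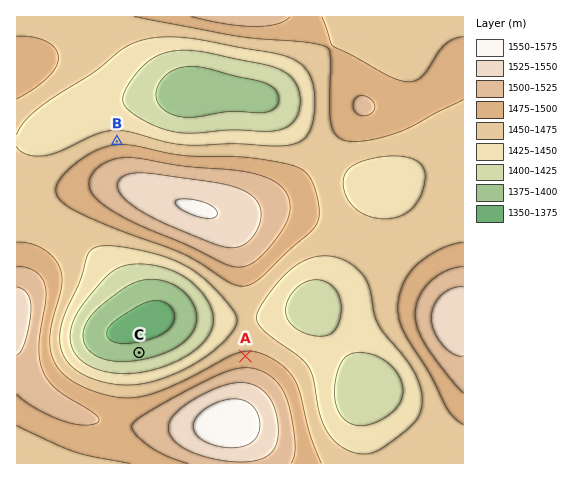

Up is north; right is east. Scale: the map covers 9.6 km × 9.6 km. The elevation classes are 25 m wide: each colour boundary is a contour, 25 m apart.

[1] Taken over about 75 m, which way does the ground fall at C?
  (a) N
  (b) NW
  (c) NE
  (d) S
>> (a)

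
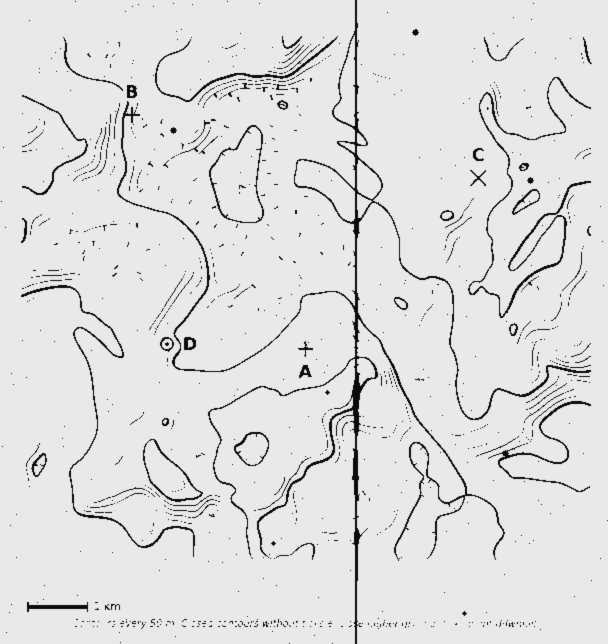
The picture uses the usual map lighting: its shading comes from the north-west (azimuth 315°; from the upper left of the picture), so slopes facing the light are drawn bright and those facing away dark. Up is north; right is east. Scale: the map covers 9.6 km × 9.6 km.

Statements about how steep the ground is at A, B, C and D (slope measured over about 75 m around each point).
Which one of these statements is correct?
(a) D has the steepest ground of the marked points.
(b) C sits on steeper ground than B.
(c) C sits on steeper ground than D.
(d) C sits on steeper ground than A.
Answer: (d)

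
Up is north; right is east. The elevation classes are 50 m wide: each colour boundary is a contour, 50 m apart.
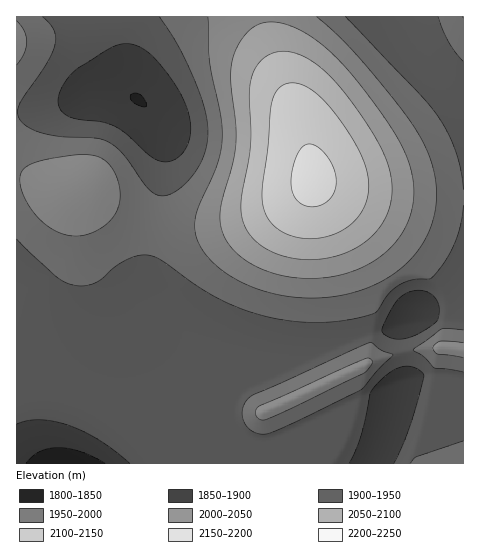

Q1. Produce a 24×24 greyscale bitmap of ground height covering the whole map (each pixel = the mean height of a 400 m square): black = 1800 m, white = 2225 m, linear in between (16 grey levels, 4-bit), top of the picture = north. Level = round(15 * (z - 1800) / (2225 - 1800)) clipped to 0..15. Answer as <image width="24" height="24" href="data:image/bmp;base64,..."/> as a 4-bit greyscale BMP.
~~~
<image width="24" height="24" href="data:image/bmp;base64,Qk2WAQAAAAAAAHYAAAAoAAAAGAAAABgAAAABAAQAAAAAACABAAATCwAAEwsAABAAAAAAAAAAAAAAABEREQAiIiIAMzMzAERERABVVVUAZmZmAHd3dwCIiIgAmZmZAKqqqgC7u7sAzMzMAN3d3QDu7u4A////ACERI0VVVVVVVTNFVTMzRFVVVVVVVUI1VURERERFVWdlVUM0VURERERERFd3ZUMjVUREREREREVWd2QjVUREREREREREVnZEZkRERERERERERVVFd0RFVURERFVVVVQiRURVVUREVWZmZmUyNEVVVVVVZniIiHdUVFVmZVVWeImqqZh2VVZmZlVniau7u6mHZWd3dmZnibzd3LqYdneIh2Znir3e7cuodniJh2VWib3u7tupdniIh1RFeb3u7tuodnd3dkM0aLzu7cuYdWZVVDI0aKze7cqXZVRDMyI0aKze3LmGVVQzIiI0abzdy6h2VWVDIiNFeazMuodlVXVEMzNGeau7qXZURXZURERWeJqql2VEVnZUREVmeJmYdlREVg=="/>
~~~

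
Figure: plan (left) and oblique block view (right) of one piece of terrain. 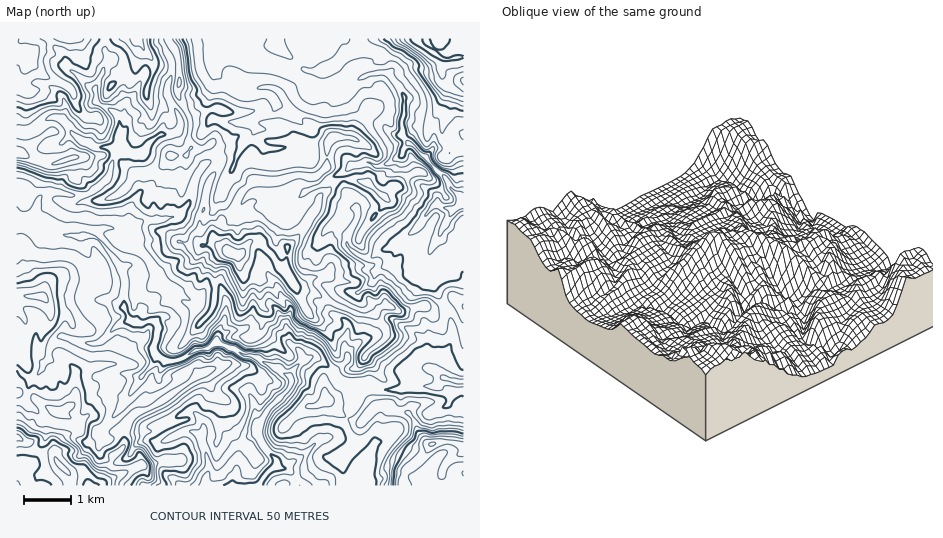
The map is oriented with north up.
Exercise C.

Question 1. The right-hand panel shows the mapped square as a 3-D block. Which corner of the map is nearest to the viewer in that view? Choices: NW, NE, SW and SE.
SW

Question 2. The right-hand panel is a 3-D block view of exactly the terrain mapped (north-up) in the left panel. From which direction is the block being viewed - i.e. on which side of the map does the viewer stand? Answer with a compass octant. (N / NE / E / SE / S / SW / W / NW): SW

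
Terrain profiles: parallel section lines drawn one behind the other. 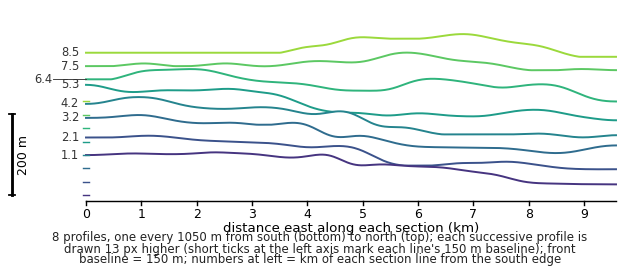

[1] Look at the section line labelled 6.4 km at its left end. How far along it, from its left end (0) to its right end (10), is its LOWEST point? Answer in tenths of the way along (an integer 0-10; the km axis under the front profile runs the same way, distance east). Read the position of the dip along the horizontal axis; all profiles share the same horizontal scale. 10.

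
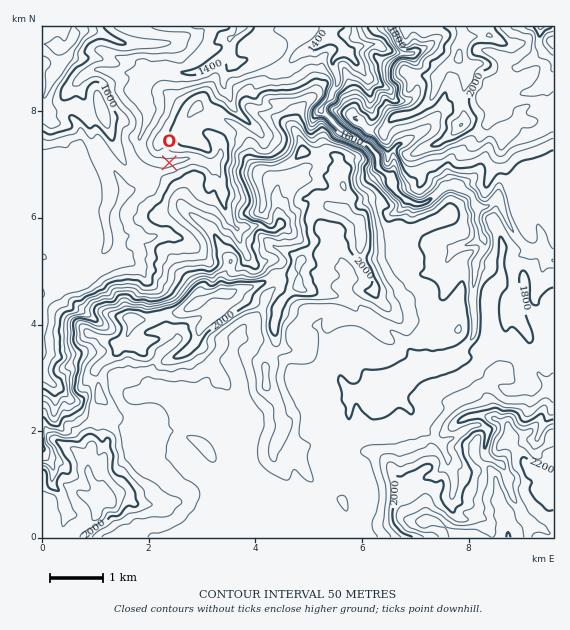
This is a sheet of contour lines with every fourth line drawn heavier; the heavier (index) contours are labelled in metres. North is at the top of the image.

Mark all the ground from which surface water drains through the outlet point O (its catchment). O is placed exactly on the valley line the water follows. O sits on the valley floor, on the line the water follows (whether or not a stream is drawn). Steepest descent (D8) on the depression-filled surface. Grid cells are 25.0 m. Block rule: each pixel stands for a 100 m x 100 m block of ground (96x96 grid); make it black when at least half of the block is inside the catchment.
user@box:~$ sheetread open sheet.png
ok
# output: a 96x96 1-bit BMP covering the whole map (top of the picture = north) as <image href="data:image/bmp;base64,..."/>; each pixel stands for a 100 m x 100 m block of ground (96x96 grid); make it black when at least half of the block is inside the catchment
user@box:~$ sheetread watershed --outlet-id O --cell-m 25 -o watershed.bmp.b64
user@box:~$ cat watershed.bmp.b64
<image width="96" height="96" href="data:image/bmp;base64,Qk2+BAAAAAAAAD4AAAAoAAAAYAAAAGAAAAABAAEAAAAAAIAEAAATCwAAEwsAAAIAAAAAAAAA////AAAAAAAAAAAAAAAAAAAAAAAAAAAAAAAAAAAAAAAAAAAAAAAAAAAAAAAAAAAAAAAAAAAAAAAAAAAAAAAAAAAAAAAAAAAAAAAAAAAAAAAAAAAAAAAAAAAAAAAAAAAAAAAAAAAAAAAAAAAAAAAAAAAAAAAAAAAAAAAAAAAAAAAAAAAAAAAAAAAAAAAAAAAAAAAAAAAAAAAAAAAAAAAAAAAAAAAAAAAAAAAAAAAAAAAAAAAAAAAAAAAAAAAAAAAAAAAAAAAAAAAAAAAAAAAAAAAAAAAAAAAAAAAAAAAAAAAAAAAAAAAAAAAAAAAAAAAAAAAAAAAAAAAAAAAAAAAAAAAAAAAAAAAAAAAAAAAAAAAAAAAAAAAAAAAAAAAAAAAAAAAAAAAAAAAAAAAAAAAAAAAAAAAAAAAAAAAAAAAAAAAAAAAAAAAAAAAAAAAAAAAAAAAAAAAAAAAAAAAAAAAAAAAAAAAAAAAAAAAAAAAAAAAAAAAAAAAAAAAAAAAAAAAAAAAAAAAAAAAAAAAAAAAAAAAAAAAAAAAAAAAAAAAAAAAAAAAAAAAAAAAAAAAAAAAAAAAAAAAAAAAAAAAAAAAAAAAAAAAAAAAAAAAAAAAAAAAAAAAAAAAAAAAAAAAAAAAAAAAAAAAAAAAAAAAAAAAAAAAAAAAAAAAAAAAAAAAAAAAAAAAAAAAAAAAAAAAAAAAAAAAAAAAAAAAAAAAAAAAAAAAAAAAAAAAAAAAAAAAAAAAAAAAAOAAAAAAAAAAAAAAAPwAAAAAAAAAAAAAAP+AAAAAAAAAAAAAAP/8AAAAAAAAAAAAAH/8AAAAAAAAAAAAAH/8AAAAAAAAAAAAAH/+AAAAAAAAAAAAAP//AAAAAAAAAAAAAf//gAAAAAAAAAAAAf//gAAAAAAAAAAAA///gAAAAAAAAAAAA///AAAAAAAAAAAAB///AAAAAAAAAAAAH///AAAAAAAAAAAAP///AAAAAAAAAAAAf///ggAAAAAAAAAA/////gAAAAAAAAAA/////gAAAAAAAAAA/////gAAAAAAAAAA/////gAAAAAAAAAB/////gAAAAAAAAAD/////gAAAAAAAAAD/////gAAAAAAAAAD//w//AAAAAAAAAAD//gH/AAAAAAAAAAD//gD+AAAAAAAAAAD//gAAAAAAAAAAAAB//gAAAAAAAAAAAAA//gAAAAAAAAAAAAAf/AAAAAAAAAAAAAAf+AAAAAAAAAAAAAAf8AAAAAAAAAAAAAAfwAAAAAAAAAAAAAAPAAAAAAAAAAAAAAAEAAAAAAAAAAAAAAAAAAAAAAAAAAAAAAAAAAAAAAAAAAAAAAAAAAAAAAAAAAAAAAAAAAAAAAAAAAAAAAAAAAAAAAAAAAAAAAAAAAAAAAAAAAAAAAAAAAAAAAAAAAAAAAAAAAAAAAAAAAAAAAAAAAAAAAAAAAAAAAAAAAAAAAAAAAAAAAAAAAAAAAAAAAAAAAAAAAAAAAAAAAAAAAAAAAAAAAAAAAAAAAAAAAAAAAAAAAAAAAAAAAAAAAAAAAA="/>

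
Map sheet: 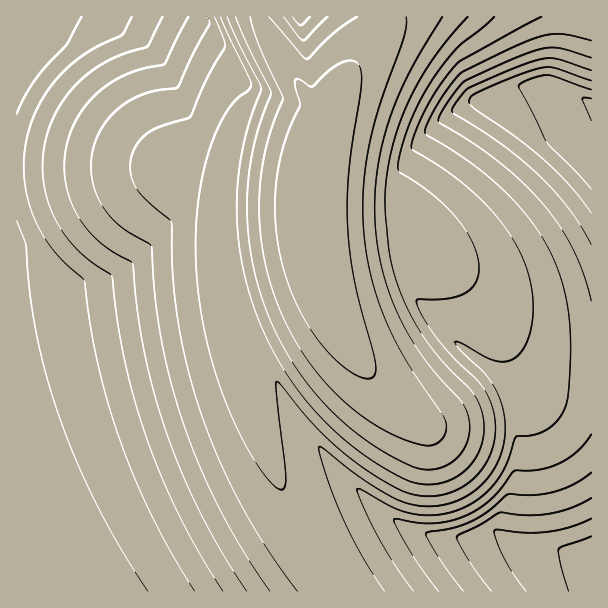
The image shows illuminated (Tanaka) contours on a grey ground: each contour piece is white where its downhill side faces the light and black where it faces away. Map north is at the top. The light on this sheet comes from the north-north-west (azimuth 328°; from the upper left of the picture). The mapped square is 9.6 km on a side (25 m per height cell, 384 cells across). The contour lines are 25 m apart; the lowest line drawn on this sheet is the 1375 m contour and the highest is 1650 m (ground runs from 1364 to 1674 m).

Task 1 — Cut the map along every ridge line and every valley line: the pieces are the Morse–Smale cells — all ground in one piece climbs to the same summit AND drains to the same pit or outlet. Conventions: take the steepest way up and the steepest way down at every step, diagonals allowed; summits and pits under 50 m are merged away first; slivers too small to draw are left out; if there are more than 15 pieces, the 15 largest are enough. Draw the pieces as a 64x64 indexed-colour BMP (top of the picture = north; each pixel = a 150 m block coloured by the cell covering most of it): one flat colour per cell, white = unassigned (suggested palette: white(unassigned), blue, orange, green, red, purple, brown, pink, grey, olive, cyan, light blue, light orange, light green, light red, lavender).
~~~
<image width="64" height="64" href="data:image/bmp;base64,Qk12CAAAAAAAAHYAAAAoAAAAQAAAAEAAAAABAAQAAAAAAAAIAAATCwAAEwsAABAAAAAAAAAA////ALR3HwAOf/8ALKAsACgn1gC9Z5QAS1aMAMJ34wB/f38AIr28AM++FwDox64AeLv/AIrfmACWmP8A1bDFABERERERERERERERERERERERESIiIiIiIiIiIiIiIiIiERERERERERERERERERERERESIiIiIiIiIiIiIiIiIiIRERERERERERERERERERERERIiIiIiIiIiIiIiIiIiIhERERERERERERERERERERERIiIiIiIiIiIiIiIiIiIiERERERERERERERERERERERIiIiIiIiIiIiIiIiIiIiIREREREREREREREREREREREiIiIiIiIiIiIiIiIiIiIhEREREREREREREREREREREiIiIiIiIiIiIiIiIiIiIiERERERERERERERERERERESIiIiIiIiIiIiIiIiIiIiIRERERERERERERERERERESIiIiIiIiIiIiIiIiIiIiIhERERERERERERERERERERIiIiIiIiIiIiIiIiIiIiIiERERERERERERERERERERIiIiIiIiIiIiIiIiIiIiIiIREREREREREREREREREREiIiIiIiIiIiIiIiIiIiIiIhEREREREREREREREREREiIiIiIiIiIiIiIiIiIiIiIiERERERERERERERERERESIiIiIiIiIiIiIiIiIiIiIiIRERERERERERERERERESIiIiIiIiIiIiIiIiIiIiIiIhERERERERERERERERERIiIiIiIiIiIiIiIiIiIiIiIiEREREREREREREREREREiIiIiIiIiIiIiIiIiIiIiIiIREREREREREREREREREiIiIiIiIiIiIiIiIiIiIiIiIhERERERERERERERERESIiIiIiIiIiIiIiIiIiIiIiIiERERERERERERERERERIiIiIiIiIiIiIiIiIiIiIiIiIRERERERERERERERERIiIiIiIiIiIiIiIiIiIiIiIiIhEREREREREREREREREiIiIiIiIiIiIiIiIiIiIiIiIiERERERERERERERERESIiIiIiIiIiIiIiIiIiIiIiMzMRERERERERERERERERIiIiIiIiIiIiIiIiIiIiIjMzMxERERERERERERERERIiIiIiIiIiIiIiIiIiIiIzMzMzEREREREREREREREREiIiIiIiIiIiIiIiIiIiIjMzMzMRERERERERERERERESIiIiIiIiIiIiIiIiIiIjMzMzMxERERERERERERERERIiIiIiIiIiIiIiIiIiIiMzMzMzEREREREREREREREREiIiIiIiIiIiIiIiIiIiMzMzMzMRERERERERERERERESIiIiIiIiIiIiIiIiIiIzMzMzMxERERERERERERERERIiIiIiIiIiIiIiIiIiIzMzMzMzERERERERERERERERIiIiIiIiIiIiIiIiIiIzMzMzMzMREREREREREREREREiIiIiIiIiIiIiIiIiIjMzMzMzMxERERERERERERERESIiIiIiIiIiIiIiIiIjMzMzMzMzERERERERERERERERIiIiIiIiIiIiIiIiIjMzMzMzMzMRERERERERERERERESIiIiIiIiIiIiIiIjMzMzMzMzMxEREREREREREREREREREiIiIiIiIiIiIzMzMzMzMzMzERERERERERERERERERERESIiIiIiIiIzMzMzMzMzMzMREREREREREREREREREREREiIiIiIiMzMzMzMzMzMzMxERERERERERERERERERERETMzMzMjMzMzMzMzMzMzMzERERERERERERERERERERERMzMzMzMzMzMzMzMzMzMzMREREREREREREREREREREREzMzMzMzMzMzMzMzMzMzMxERERERERERERERERERERETMzMzMzMzMzMzMzMzMzMzERERERERERERERERERERERMzMzMzMzMzMzMzMzMzMzMREREREREREREREREREREREzMzMzMzMzMzMzMzMzMzMxERERERERERERERERERERETMzMzMzMzMzMzMzMzMzMzERERERERERERERERERERERMzMzMzMzMzMzMzMzMzMzMREREREREREREREREREREREzMzMzMzMzMzMzMzMzMzMxERERERERERERERERERERETMzMzMzMzMzMzMzMzMzMzEREREREREREREREREREREREzMzMzMzMzMzMzMzMzMzMRERERERERERERERERERERETMzMzMzMzMzMzMzMzMzMxERERERERERERERERERERERMzMzMzMzMzMzMzMzMzMzEREREREREREREREREREREREzMzMzMzMzMzMzMzMzMzMREREREREREREREREREREREUMzMzMzMzMzMzMzMzMzMxEREREREREREREREREREREUQzMzMzMzMzMzMzMzMzMzEREREREREREREREREREREUREMzMzMzMzMzMzMzMzMzMREREREREREREREREREREUREQzMzMzMzMzMzMzMzMzMxERERERERERERERERERERREREMzMzMzMzMzMzMzMzMzERERERERERERERERERERRERERDMzMzMzMzMzMzMzMzMRERERERERERERERERERFEREREMzMzMzMzMzMzMzMzMxERERERERERERERERERFERERERDMzMzMzMzMzMzMzMzERERERERERERERERERFEREREREQzMzMzMzMzMzMzMzMREREREREREREREREREURERERERDMzMzMzMzMzMzMzMxEREREREREREREREREUREREREREMzMzMzMzMzMzMzMz"/>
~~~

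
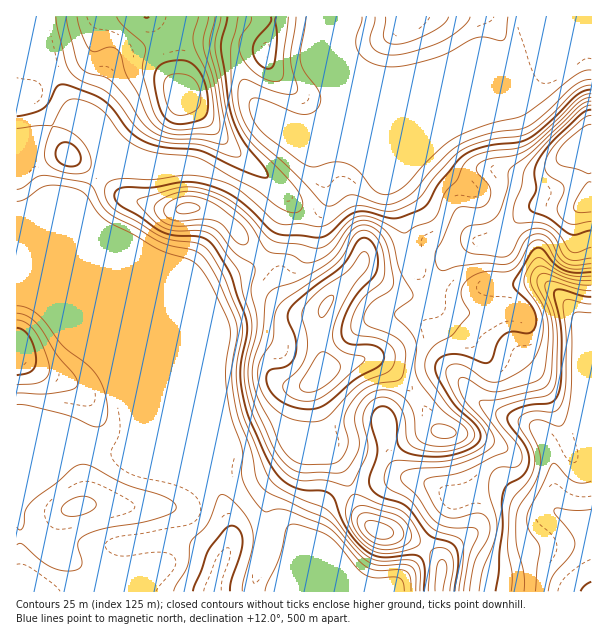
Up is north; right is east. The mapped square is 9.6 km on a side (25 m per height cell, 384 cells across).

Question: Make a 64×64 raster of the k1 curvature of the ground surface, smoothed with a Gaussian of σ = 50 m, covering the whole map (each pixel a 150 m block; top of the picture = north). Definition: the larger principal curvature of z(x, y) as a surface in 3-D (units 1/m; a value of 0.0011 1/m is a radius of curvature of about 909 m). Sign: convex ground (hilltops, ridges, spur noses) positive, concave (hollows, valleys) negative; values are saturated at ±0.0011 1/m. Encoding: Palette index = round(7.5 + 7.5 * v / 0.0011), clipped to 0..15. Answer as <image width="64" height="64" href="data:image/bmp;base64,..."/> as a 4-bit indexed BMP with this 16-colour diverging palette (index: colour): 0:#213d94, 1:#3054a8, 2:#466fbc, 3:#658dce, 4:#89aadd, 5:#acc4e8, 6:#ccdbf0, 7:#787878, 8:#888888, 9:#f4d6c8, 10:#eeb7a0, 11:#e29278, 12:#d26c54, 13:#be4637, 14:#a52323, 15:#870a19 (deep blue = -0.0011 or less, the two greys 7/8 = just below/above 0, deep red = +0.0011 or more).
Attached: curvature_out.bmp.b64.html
<image width="64" height="64" href="data:image/bmp;base64,Qk12CAAAAAAAAHYAAAAoAAAAQAAAAEAAAAABAAQAAAAAAAAIAAATCwAAEwsAABAAAAAAAAAAlD0hAKhUMAC8b0YAzo1lAN2qiQDoxKwA8NvMAHh4eACIiIgAyNb0AKC37gB4kuIAVGzSADdGvgAjI6UAGQqHAHd3iIiIiIiIiId3iZvJd3iIiHeIh2eM/7Z3eIiId3d3d3iIiIiIiIiZmIiIitt4iIiIiImHRXr/x3d4mYiHd3d3iJmIiIiJmZmYiIiJ3JiIiHiIq6hlev/pd4mYiIh3d4iJmZiIiIiJmZmHd3jNqIiHd3isyYis//p2ipiIiIiIiZmYiHd3d4iJmYd3d67IiHd3eL3Lze7u7Jeah4iZmZiIiIiHd3d4iIiZh3d2nch3d3eJvv///sveyqqHiJmYiIiIiIh3d3iIeImYh2adyGd3Z5z////bmJzduoeIiIiId4iZiIiIiIiIiJiHd6y4d4d5z//+25hlaL3ah3d4iHeIiZqpmZmZmZmZmYiIq5iIiazv/aq7h2Vnm9uGZ3eIiIiZqqqqqqqqmZmZmIiZmHiqq87qeKuXZmeKu5d3dniIeIiJmZmZmZmZiIiIiJmYiqmIrLhnmph3d4mqmYh3eIh3d3iJiIiIiIiIiIiImZmal2i7l3eIiHd4iZmaqYeIiHd3eImIh3d4iIiIiImZmaqWebqHd3d3d4iJiJvKiImYd3d4iIiHd3eIiIiIiJmZqpmbuYh3d3eIiIh3i9uYiZiId4iIiId3d3iIiIiHiZq7u7uoiImZmImYiHed65iKqIh3iIiIh3d3d3eId3eJrMu7uqmqmry7qqmqq9/bmIuYeHd4iIiIiId4d3d3d3m8upmZqqmZvN3e7u/v7amHm4eIiHd4iIiIh4eHd3d3esyoiImqmHeKvN7//+yph3e6d3eHd3iJmIiHd4iIiIibypiImaqGd2mqve/sl3h2acl3d3h3eJmYiHh4iIiIiau5iImZmXVVabu8y5mIiGV7yXd3iIiJmoiHd4iIeIiJu6mZmpmZdUV6zMyneJmIdp3JiGeIiJmpiId4iIiIiIm7qru6mIh2Z5zMy4Z4qpiIvcmIeJmZmqmIiHiIiIiIiby83tyoiHd5zcuph3mqqqrOuIiquqqqmIiIiIiIiIiazcy87sqZiJvMqZh3ebuqu82oiKu6qqmIiIiIiIiIiJreuHi93dy7u7qYh2aLupqqzJh3qqqpmIiIiIiIiIiImu6mVpzM3u3LqId3d6upiIrch3erqZh4iIiIiIiIiIiJ3qdmnMmb3ty6mZmauph3i9yHeLupd3iIiIiIiIh3d3jOp2edyXibu6qqqqqoiHeM24iHy5h3d4iIiIiIiHd2Z724d53Jd4mZmZiJmIiId53rmHfLmId3eIiIiIiHd3ZXrKmInNp3d3iIh4iIiIiIruuYZ8qYh3eIiIiIiId3d2i7mqqs23dmd4iIiIiZmZrP6od3qYiIeIiIiIiId3d3eruqu7zsl2Znd4iZiJmqq97Jh4mYiIiIiIiIiId3d4iby6mavO64ZniZmYiIiIib3Kh3ioiIiIiIiIiIh3d3eKy6mIib7/uHmrqZmIh3d5vKh3eaiHd4iIiIiIiHd3d4q6mYiIi+/rm8uYmZiHdorLdoirmHeIiIiIh4iId3d3mqmZmIiIvv27uHeKqZh2i9lXq8uXeIiIiId3iIiHZniaqZmZiHd778uXZomaqoic2YrO7ciIiIiIh3d4iIdmd6u7u6uph2nf6od3mZmru73Iib392IiIiIiId3iJmHZ3re3LqqmIid/qmYmpiavMzchmjOqYiIiIiIh3eJqpd3nP/ah4mHeK39uqmpmZqqq92mV82miIiIiIiId4q7qInP/rhmeIZorf3LuqmIipmJzcqavKaIh3d4iZiJvf/t3v/7l3eJh3it66q6mYiamIis3d3MuZiHd3eKu87//////qiIiJqod5zJd4mpiKqHd5rMzLzcqXd3Zorf/+3e//7KiIeKzKh3m6dVZ5mZqXZniaqYibu4dndmnO7cqpqqqZmId63amHeal2ZmeaqpdneImYd3m7mHd4m8uph3eJmYiIeL3aiIiJmHd3d4m7qHiIeJmHiau6qpvcmIh3d4iIiIid7aiIiJmIh3d4iKvLqqqqu6iJmZvM3+qHiHiId3d4i+/qiHd4iIiId4iIis3d3Mze25mIiazuuYeIiIiHZnnP/aiId3iIiIiHiIiJvMzLu87+uZd3nNuYiIiJmZh3nf/Yd4h3eIiIiIiIiImZmZmZrP/rqHebyoiIiZqrqZnP/YZ3eHiIiIiIiIiIiIiImGZ4v/24eJqYiHiJmrzLvP/pZnd4iIiIiIiIiIiIiIiIZWeL/9iImXd3d4iavMy8/6Znd3iIiIiIiIiIiIiIiIh2d3e/+pmYZ3dniZmby738dmd3eJmYiIiIiIiIiIiId3d3d436qph2dniZiIvKvep2Z3eJqpiIh4iIiIiIiIh3eId3nPmaqYiImZmIm8q92Xd3iKzKmId4eHeIiHd4d3d4iIic+ImZmZmpmImsur3JiIib3aiIh4iIiIiIh3h3iIiIiIrXiImaqpmZmrupvbmImb7ah3iIiIiIiIiIiHiIiYh3ibeIiJqqmYiZqpnNuIma3rdnd4iIiIiIiIiHd4iZh3d4p3d4ibqId4mZicyneKvdpmd3iImZmIiIiId3iZiHd3iXd3d5uod3iZiJzJZoqs2nd3d4mrupmIiId3eJmId3eJd4iHmqh3eJmIm8lniZzbiIh3iZu8upmYiHeJmYiHeIl4iIiamIiJqYiLyoiIityYiHiIiJu6qqmZiJmYd3d4iIiIiKqYmaqpmIrLqYdpzJiId3dmiqmZmqqqmZd3d3eI"/>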